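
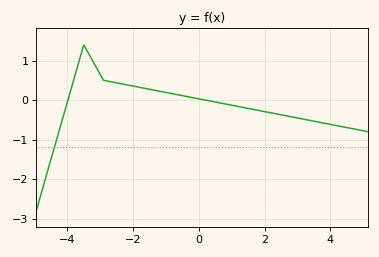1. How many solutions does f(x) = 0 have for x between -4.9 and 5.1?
2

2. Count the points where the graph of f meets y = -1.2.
1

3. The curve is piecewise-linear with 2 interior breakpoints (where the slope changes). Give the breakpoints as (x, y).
(-3.5, 1.4); (-2.9, 0.5)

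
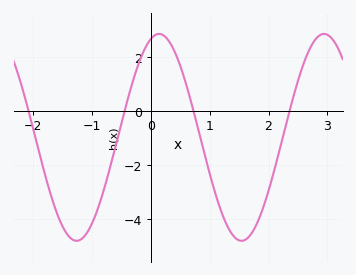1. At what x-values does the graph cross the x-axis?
-2.08, -0.45, 0.727, 2.36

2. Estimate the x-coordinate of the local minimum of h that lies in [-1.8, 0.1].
-1.26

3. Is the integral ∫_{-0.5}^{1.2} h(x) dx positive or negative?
positive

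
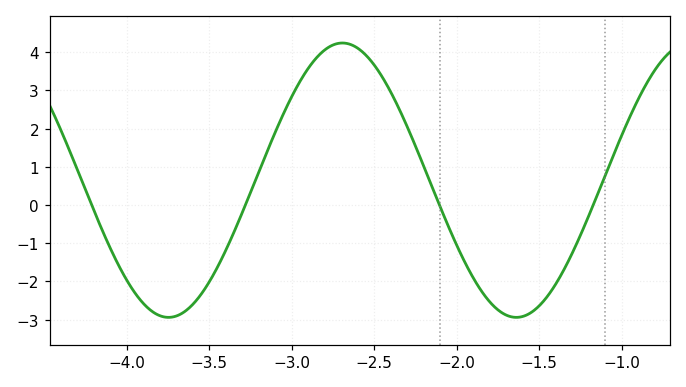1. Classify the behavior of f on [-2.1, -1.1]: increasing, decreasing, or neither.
neither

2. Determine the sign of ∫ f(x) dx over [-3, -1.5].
positive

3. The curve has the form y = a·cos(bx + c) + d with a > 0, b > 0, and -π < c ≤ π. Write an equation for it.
y = 3.59cos(2.98x + 1.74) + 0.65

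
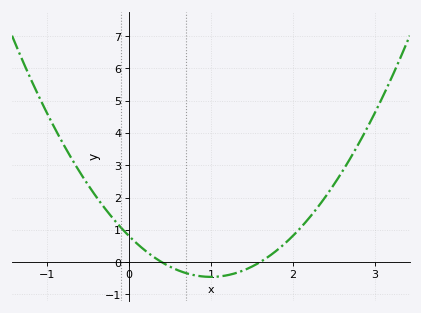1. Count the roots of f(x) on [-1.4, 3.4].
2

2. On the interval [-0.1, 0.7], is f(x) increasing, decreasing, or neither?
decreasing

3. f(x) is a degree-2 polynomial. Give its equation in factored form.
y = 1.27(x - 0.4)(x - 1.6)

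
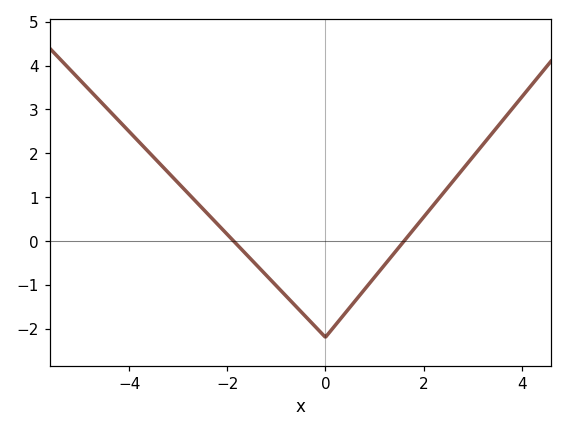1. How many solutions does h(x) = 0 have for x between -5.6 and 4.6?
2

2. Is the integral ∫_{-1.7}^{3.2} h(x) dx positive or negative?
negative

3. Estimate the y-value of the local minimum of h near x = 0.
-2.2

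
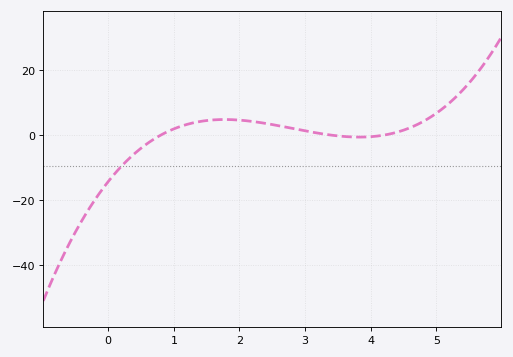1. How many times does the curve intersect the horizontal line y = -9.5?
1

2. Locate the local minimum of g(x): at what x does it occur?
3.8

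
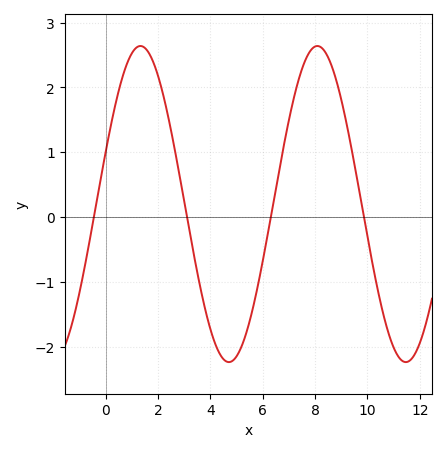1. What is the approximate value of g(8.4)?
2.5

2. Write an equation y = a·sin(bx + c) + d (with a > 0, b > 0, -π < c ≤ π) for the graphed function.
y = 2.44sin(0.93x + 0.33) + 0.2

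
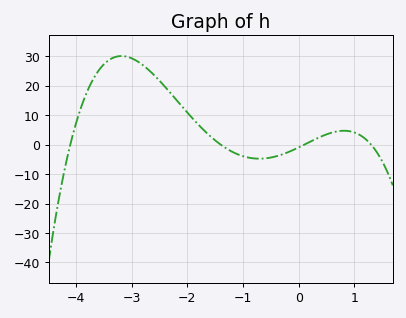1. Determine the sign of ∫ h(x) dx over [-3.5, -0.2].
positive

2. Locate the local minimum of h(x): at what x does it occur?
-0.708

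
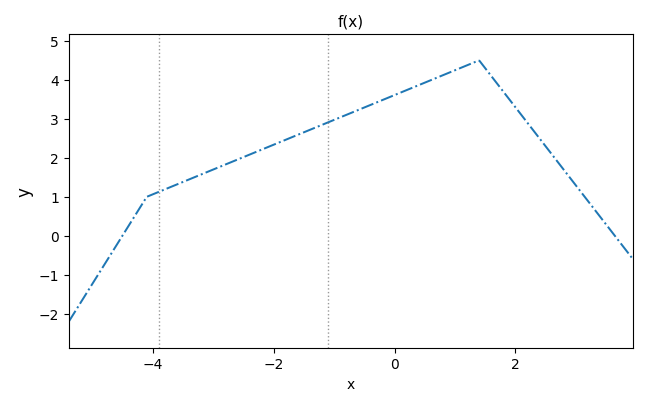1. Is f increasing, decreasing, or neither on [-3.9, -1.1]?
increasing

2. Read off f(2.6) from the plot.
2.1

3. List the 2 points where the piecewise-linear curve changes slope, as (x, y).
(-4.1, 1); (1.4, 4.5)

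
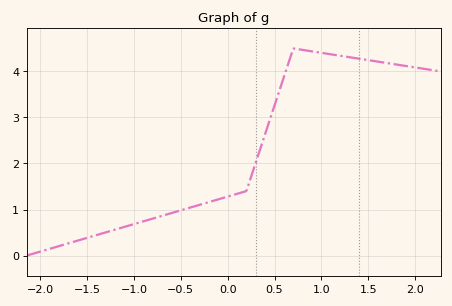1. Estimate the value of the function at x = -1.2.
0.6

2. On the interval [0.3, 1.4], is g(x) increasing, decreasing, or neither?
neither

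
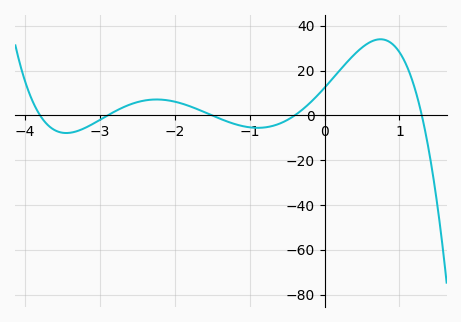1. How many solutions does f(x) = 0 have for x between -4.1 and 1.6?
5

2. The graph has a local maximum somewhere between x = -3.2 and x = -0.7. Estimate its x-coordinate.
-2.2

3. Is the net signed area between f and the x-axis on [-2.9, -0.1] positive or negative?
positive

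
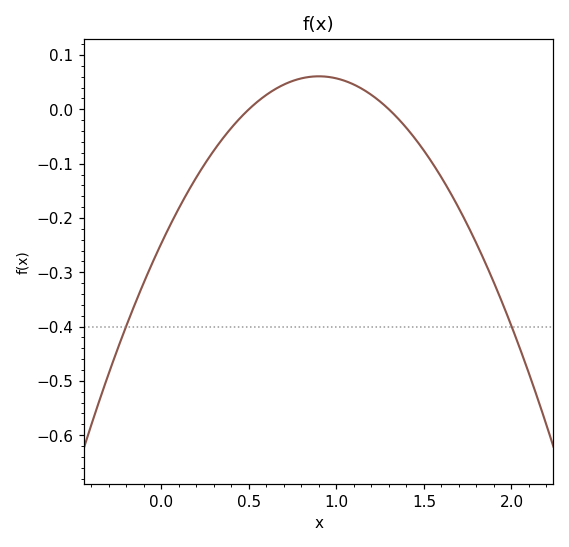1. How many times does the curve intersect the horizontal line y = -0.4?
2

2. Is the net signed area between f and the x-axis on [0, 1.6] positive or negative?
negative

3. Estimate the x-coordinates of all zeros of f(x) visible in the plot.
0.5, 1.3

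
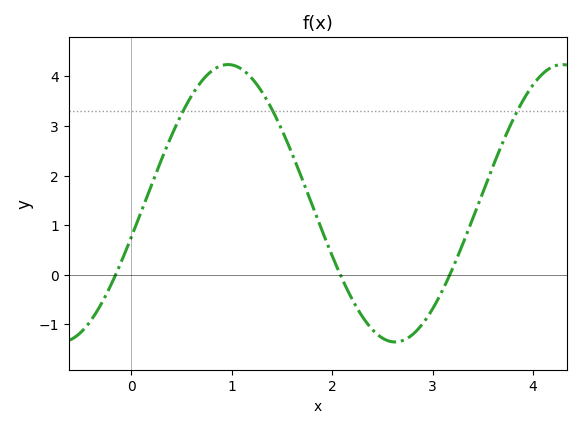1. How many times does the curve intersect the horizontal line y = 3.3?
3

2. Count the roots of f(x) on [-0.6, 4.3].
3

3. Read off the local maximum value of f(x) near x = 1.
4.2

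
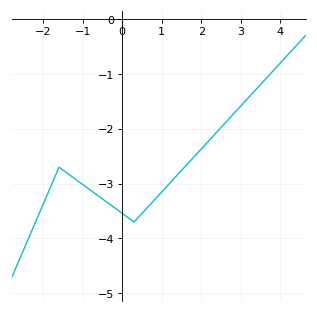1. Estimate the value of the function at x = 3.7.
-1.04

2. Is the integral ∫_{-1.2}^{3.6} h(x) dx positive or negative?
negative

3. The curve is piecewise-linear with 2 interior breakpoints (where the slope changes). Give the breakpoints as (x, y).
(-1.6, -2.7); (0.3, -3.7)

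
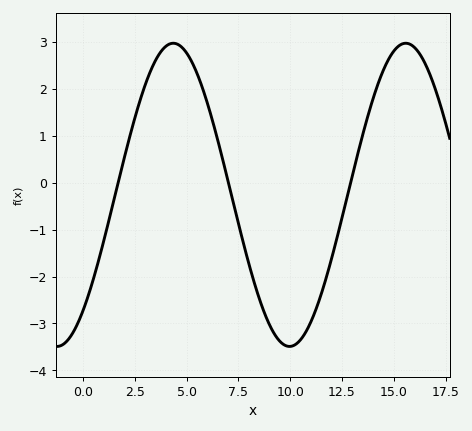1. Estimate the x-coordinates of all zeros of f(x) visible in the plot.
1.5, 7, 13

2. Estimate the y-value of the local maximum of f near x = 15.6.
3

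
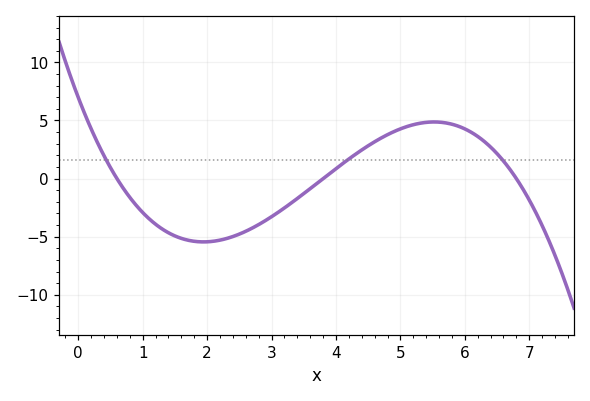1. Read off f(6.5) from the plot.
2.15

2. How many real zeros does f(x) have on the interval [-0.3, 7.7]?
3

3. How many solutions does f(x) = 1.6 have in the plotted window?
3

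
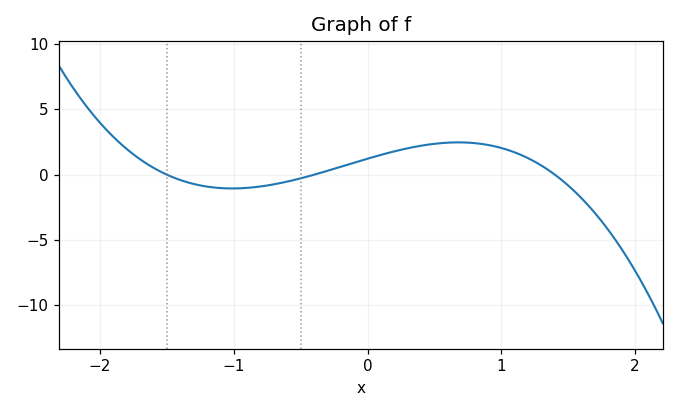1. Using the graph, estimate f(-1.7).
1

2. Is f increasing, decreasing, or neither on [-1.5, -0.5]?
neither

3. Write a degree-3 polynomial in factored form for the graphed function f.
y = -1.46(x + 1.5)(x + 0.4)(x - 1.4)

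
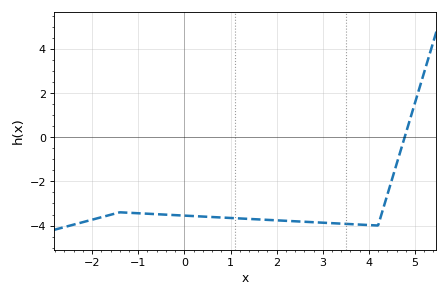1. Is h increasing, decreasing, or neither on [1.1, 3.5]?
decreasing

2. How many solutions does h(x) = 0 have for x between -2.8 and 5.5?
1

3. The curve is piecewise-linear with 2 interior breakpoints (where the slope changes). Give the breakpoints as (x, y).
(-1.4, -3.4); (4.2, -4)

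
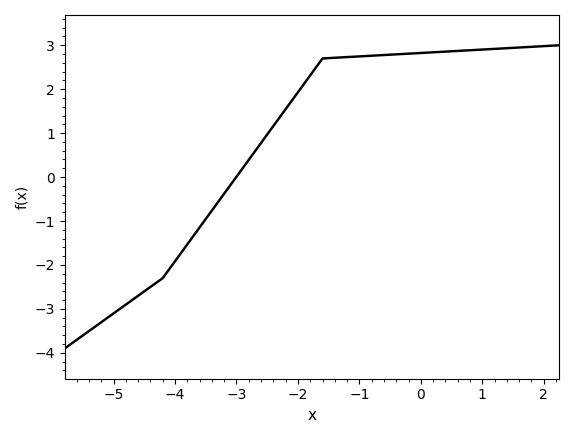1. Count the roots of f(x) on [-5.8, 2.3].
1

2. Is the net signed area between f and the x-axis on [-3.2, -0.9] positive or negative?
positive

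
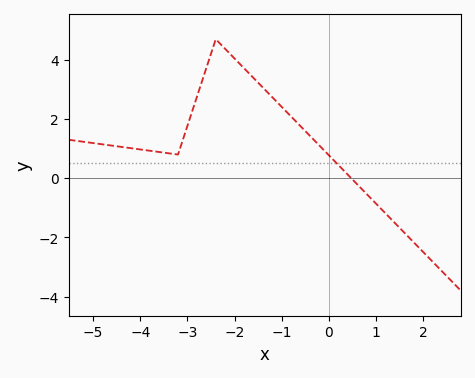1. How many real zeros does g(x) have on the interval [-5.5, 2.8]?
1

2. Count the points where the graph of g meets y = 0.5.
1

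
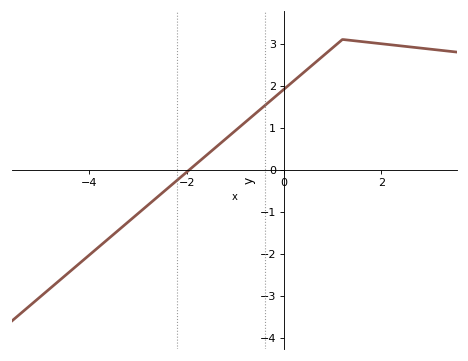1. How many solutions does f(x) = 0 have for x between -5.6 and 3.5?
1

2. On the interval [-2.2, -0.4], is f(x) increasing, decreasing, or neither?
increasing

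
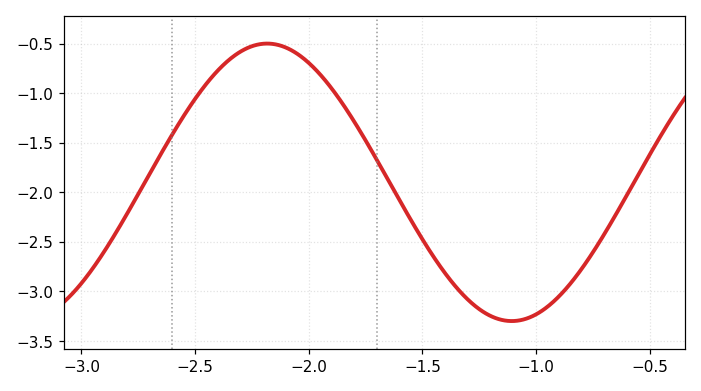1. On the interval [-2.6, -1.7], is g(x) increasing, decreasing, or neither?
neither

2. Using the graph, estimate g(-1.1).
-3.3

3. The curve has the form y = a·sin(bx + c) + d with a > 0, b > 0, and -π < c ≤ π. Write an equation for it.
y = 1.4sin(2.92x + 1.66) - 1.9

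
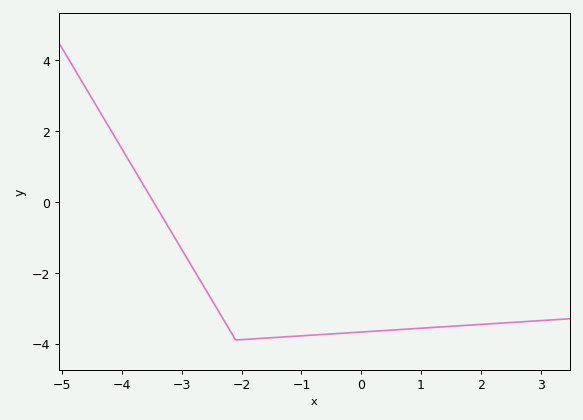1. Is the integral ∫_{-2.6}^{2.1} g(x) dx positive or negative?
negative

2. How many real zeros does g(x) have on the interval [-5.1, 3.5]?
1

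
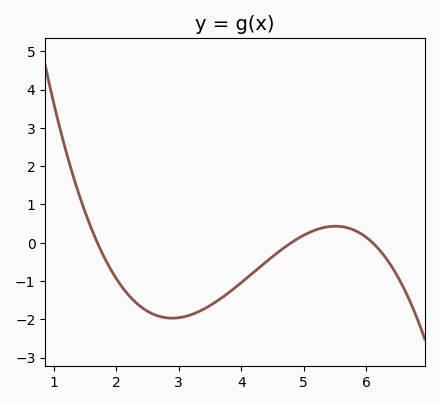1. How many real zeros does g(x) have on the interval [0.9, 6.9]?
3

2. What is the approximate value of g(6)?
0.1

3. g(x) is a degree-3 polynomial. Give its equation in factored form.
y = -0.27(x - 1.7)(x - 4.8)(x - 6.1)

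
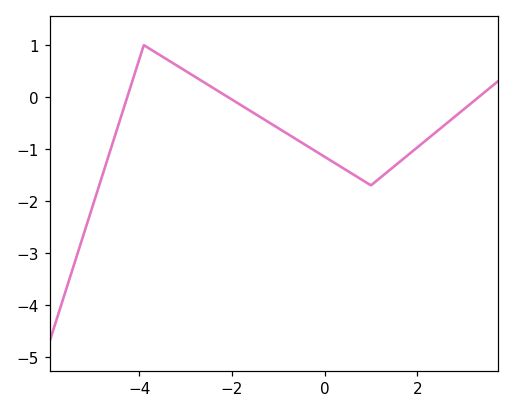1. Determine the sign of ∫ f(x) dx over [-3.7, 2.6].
negative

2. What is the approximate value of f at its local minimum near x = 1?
-1.7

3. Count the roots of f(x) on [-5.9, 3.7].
3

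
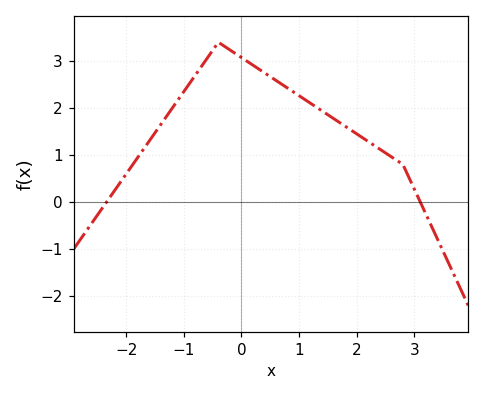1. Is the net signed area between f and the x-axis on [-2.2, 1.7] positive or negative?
positive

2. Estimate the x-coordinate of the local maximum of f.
-0.398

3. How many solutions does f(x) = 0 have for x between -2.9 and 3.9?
2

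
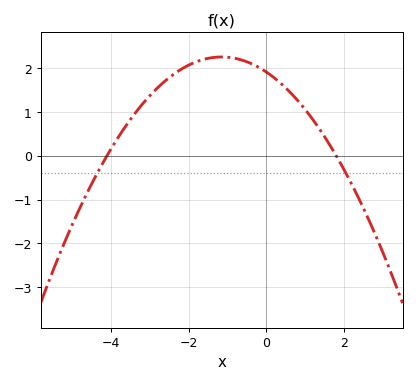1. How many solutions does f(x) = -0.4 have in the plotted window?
2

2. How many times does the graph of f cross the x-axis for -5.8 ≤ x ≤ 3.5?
2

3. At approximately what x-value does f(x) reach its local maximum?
-1.2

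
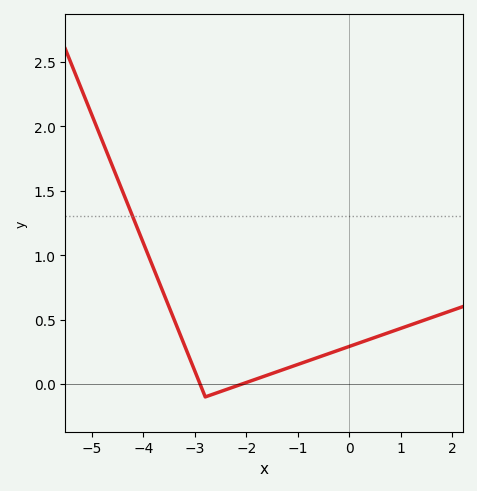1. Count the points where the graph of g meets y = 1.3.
1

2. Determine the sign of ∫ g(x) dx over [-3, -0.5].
positive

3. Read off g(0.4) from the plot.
0.35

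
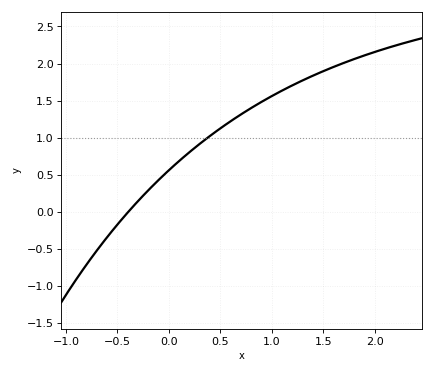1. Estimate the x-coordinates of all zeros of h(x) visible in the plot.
-0.4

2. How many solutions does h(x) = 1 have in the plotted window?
1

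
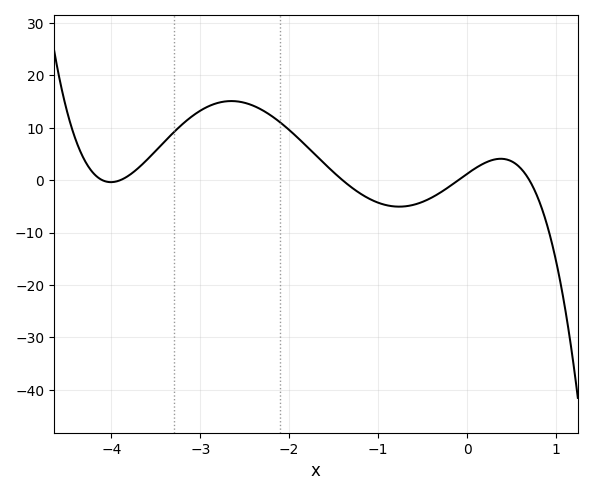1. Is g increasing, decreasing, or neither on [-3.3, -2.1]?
neither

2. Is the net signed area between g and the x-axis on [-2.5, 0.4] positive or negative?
positive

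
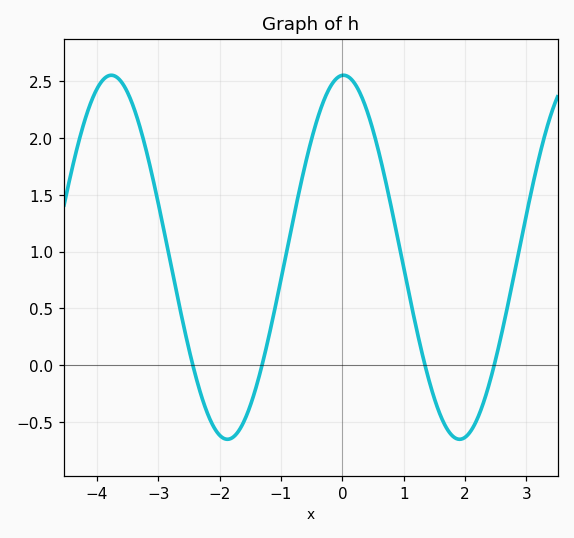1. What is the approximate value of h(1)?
0.857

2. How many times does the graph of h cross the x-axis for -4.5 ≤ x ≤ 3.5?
4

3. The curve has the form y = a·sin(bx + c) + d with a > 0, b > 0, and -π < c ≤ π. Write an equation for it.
y = 1.6sin(1.66x + 1.54) + 0.95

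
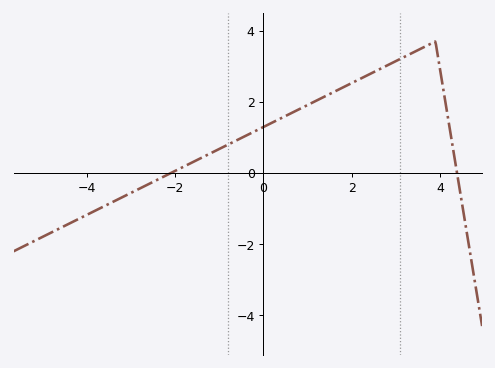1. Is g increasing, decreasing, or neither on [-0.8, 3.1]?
increasing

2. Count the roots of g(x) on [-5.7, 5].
2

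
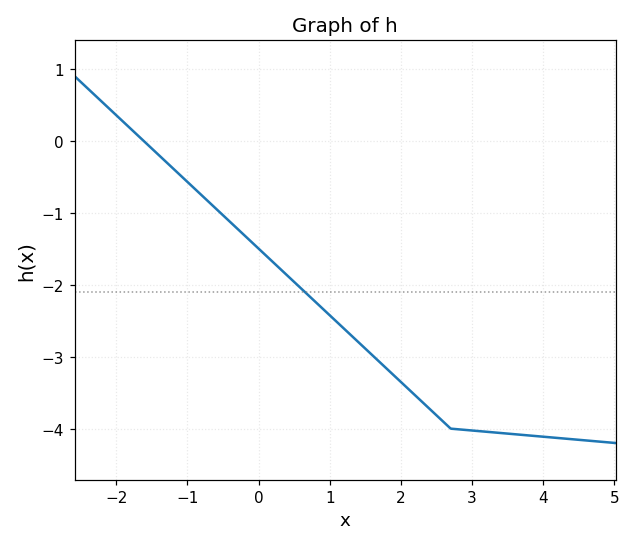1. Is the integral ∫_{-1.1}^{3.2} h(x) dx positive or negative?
negative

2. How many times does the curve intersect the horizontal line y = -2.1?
1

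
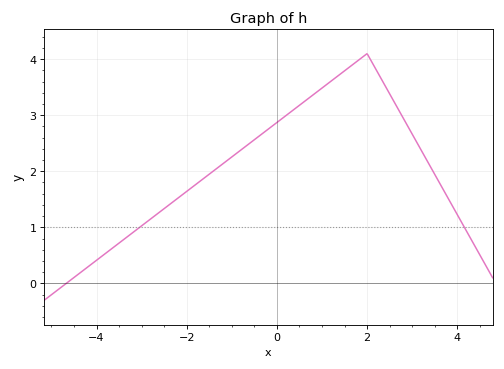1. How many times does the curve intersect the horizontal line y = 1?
2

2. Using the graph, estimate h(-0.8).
2.38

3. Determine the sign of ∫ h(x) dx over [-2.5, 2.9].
positive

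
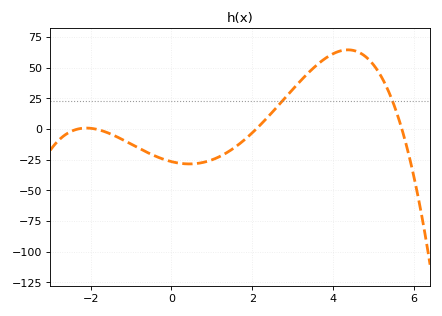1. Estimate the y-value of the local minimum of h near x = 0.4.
-30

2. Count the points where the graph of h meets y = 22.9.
2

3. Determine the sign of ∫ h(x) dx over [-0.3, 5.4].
positive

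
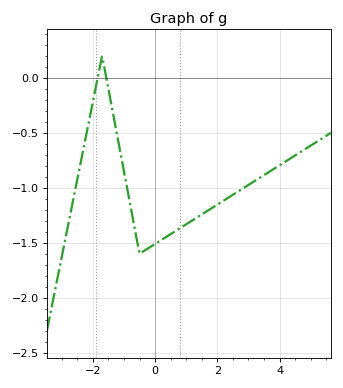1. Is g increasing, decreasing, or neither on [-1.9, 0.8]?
neither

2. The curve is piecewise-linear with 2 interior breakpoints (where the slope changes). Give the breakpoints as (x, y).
(-1.7, 0.2); (-0.5, -1.6)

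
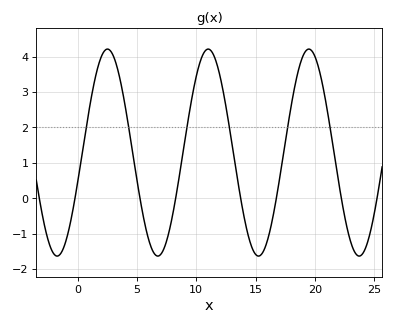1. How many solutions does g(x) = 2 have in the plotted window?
6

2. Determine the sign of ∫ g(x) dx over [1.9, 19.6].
positive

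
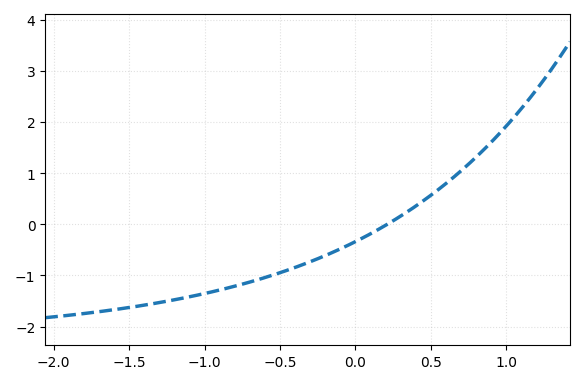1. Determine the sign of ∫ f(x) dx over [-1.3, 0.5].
negative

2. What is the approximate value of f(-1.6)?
-1.67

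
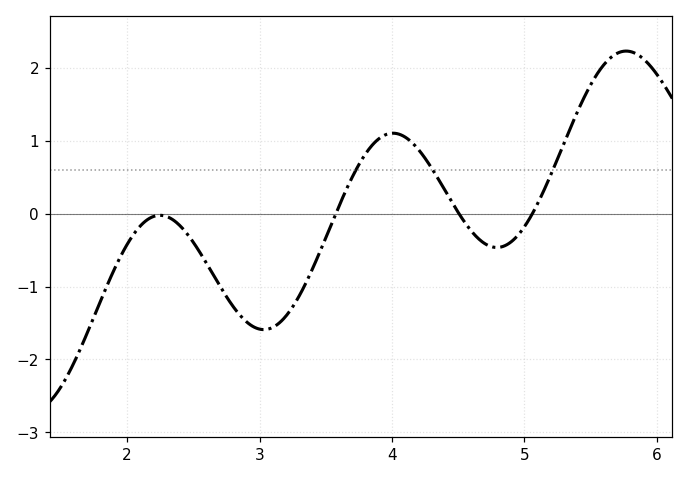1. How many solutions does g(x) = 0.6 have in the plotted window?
3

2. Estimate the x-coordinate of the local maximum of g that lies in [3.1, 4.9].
4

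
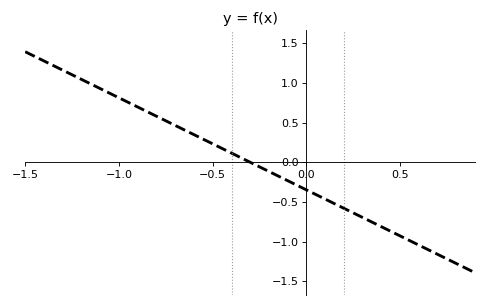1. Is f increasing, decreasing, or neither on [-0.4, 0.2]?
decreasing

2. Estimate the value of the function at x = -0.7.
0.45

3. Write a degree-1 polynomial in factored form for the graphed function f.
y = -1.16(x + 0.3)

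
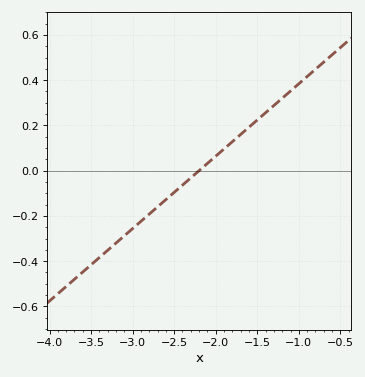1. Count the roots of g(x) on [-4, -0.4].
1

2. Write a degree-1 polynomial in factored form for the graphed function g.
y = 0.32(x + 2.2)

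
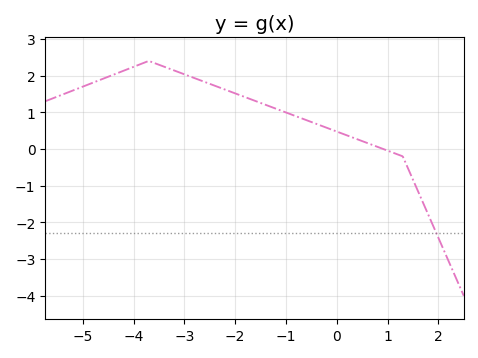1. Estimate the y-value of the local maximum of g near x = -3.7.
2.4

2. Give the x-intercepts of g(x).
0.915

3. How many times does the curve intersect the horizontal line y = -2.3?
1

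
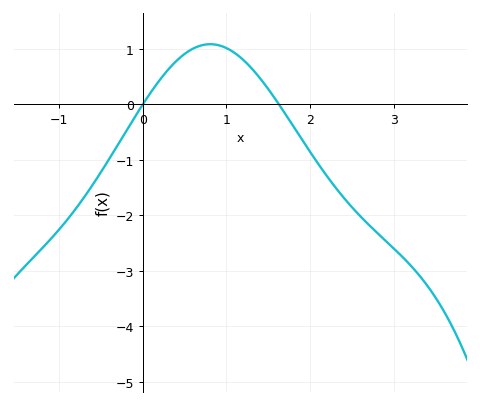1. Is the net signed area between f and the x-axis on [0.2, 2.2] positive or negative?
positive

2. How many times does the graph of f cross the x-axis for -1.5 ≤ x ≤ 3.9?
2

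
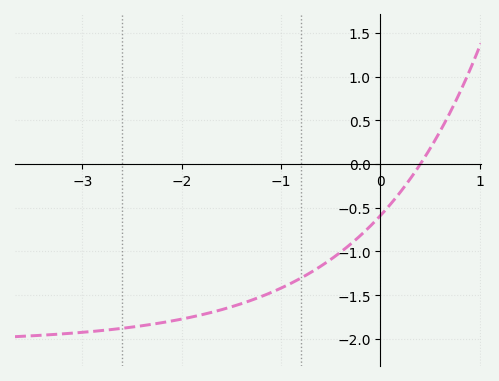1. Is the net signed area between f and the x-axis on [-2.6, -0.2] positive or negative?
negative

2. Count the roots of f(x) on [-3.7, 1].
1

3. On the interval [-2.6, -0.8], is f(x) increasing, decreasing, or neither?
increasing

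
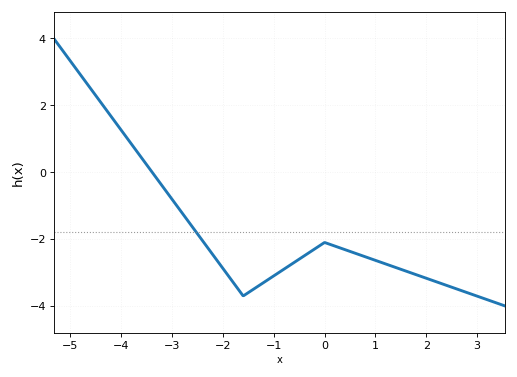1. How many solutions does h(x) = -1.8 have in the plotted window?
1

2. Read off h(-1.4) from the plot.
-3.6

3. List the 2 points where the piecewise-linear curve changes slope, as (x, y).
(-1.6, -3.7); (0, -2.1)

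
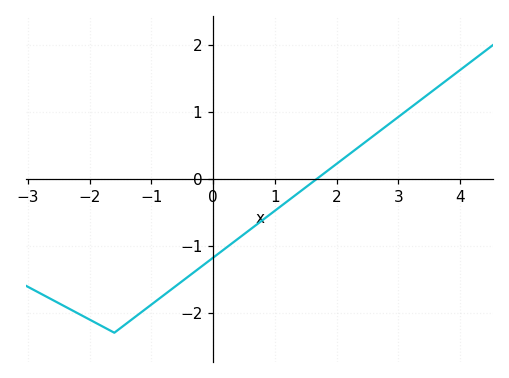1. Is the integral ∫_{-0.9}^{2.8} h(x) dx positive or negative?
negative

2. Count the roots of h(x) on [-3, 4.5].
1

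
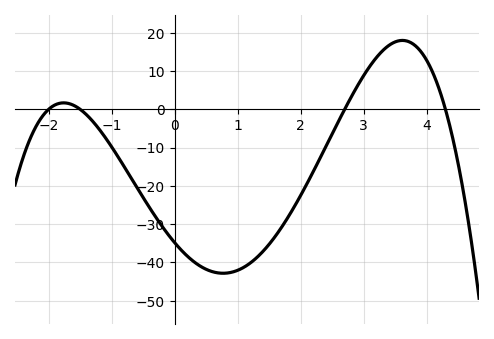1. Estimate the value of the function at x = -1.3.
-3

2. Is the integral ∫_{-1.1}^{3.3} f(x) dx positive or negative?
negative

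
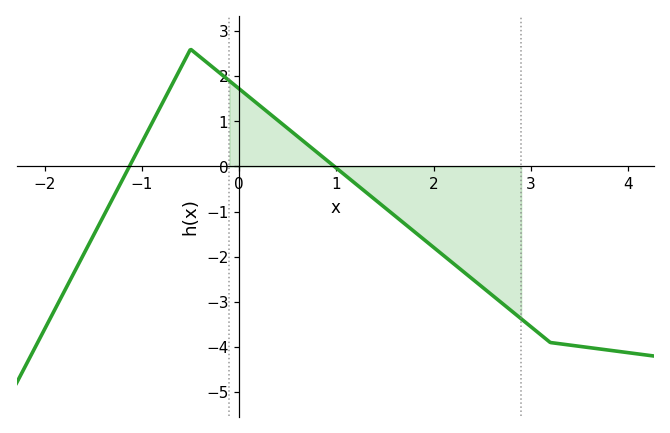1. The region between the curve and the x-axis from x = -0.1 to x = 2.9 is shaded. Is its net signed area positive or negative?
negative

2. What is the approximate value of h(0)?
1.72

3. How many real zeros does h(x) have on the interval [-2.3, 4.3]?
2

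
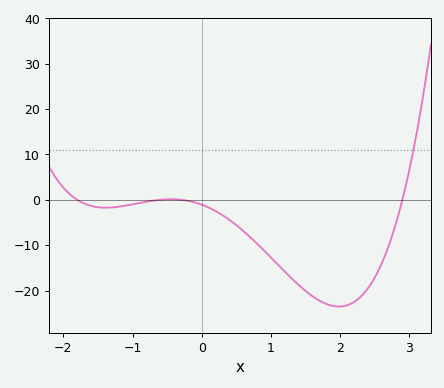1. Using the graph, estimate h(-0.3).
0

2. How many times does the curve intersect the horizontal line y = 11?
1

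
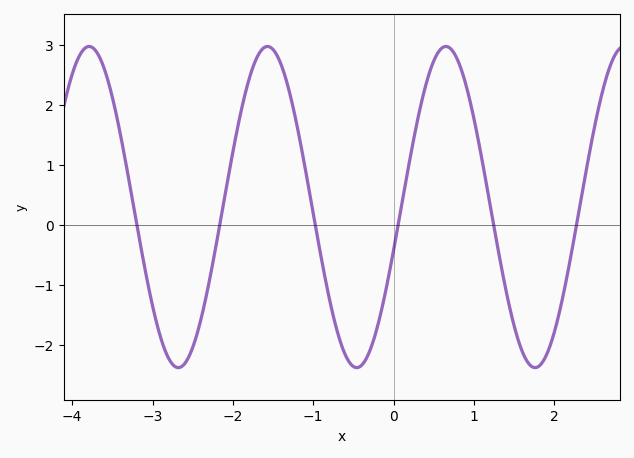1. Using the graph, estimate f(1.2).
0.346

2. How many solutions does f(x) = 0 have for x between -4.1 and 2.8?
6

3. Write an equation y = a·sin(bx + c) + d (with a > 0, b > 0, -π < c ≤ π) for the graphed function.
y = 2.68sin(2.83x - 0.272) + 0.3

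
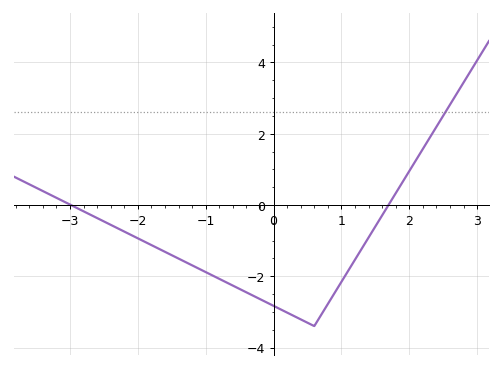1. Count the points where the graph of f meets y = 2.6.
1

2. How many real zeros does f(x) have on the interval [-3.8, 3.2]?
2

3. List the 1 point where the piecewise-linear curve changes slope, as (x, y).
(0.6, -3.4)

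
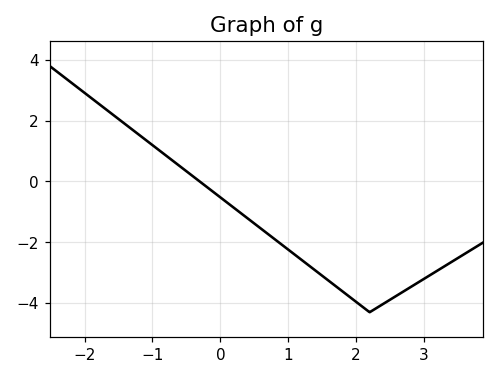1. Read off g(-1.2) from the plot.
1.6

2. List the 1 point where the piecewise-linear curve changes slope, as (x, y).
(2.2, -4.3)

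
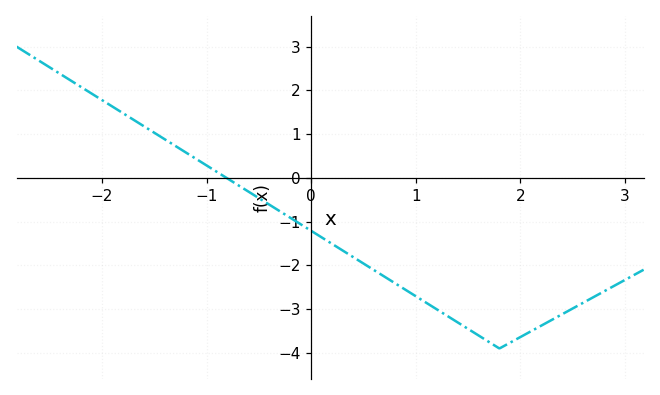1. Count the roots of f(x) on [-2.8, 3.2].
1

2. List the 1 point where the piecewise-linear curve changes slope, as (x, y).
(1.8, -3.9)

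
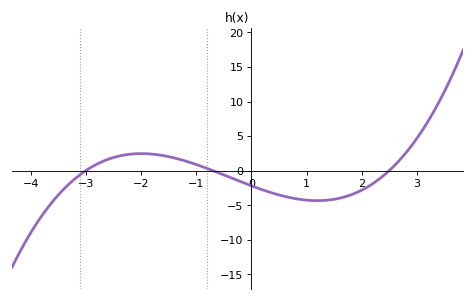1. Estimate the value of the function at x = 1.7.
-4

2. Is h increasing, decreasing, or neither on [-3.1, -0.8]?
neither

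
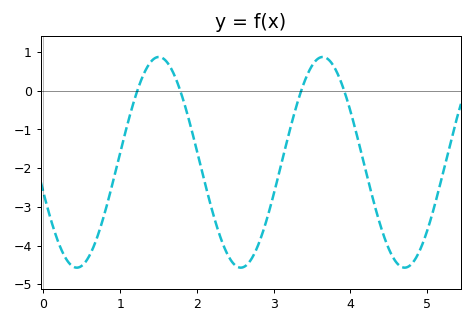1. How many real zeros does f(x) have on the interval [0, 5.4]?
4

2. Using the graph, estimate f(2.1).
-2.3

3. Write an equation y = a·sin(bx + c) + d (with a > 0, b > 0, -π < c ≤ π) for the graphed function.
y = 2.72sin(2.9x - 2.9) - 1.85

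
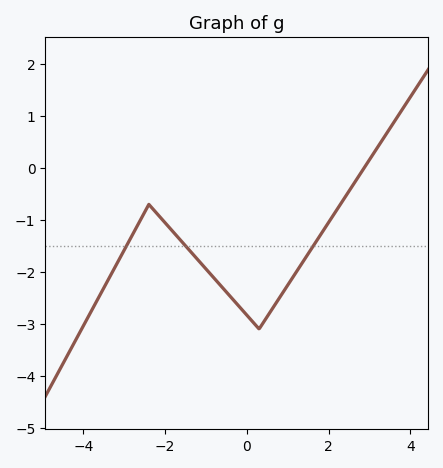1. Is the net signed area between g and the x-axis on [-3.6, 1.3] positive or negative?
negative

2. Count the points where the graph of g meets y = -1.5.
3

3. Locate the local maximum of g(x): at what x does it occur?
-2.4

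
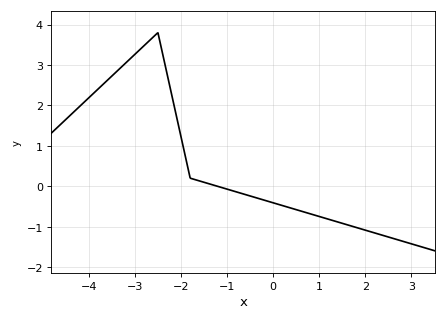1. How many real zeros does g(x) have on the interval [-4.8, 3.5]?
1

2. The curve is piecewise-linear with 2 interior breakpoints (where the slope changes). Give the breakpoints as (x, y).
(-2.5, 3.8); (-1.8, 0.2)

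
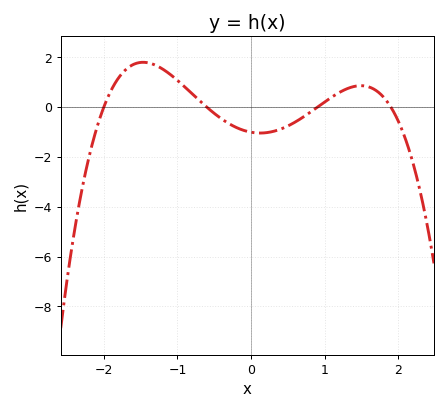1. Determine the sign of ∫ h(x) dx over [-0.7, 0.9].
negative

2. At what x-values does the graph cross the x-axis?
-2, -0.6, 0.9, 1.9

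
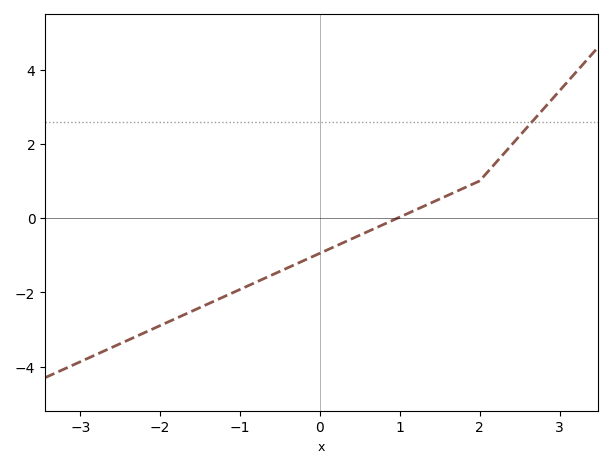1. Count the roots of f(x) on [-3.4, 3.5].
1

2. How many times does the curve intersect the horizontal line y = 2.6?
1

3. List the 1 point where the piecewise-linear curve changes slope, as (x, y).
(2, 1)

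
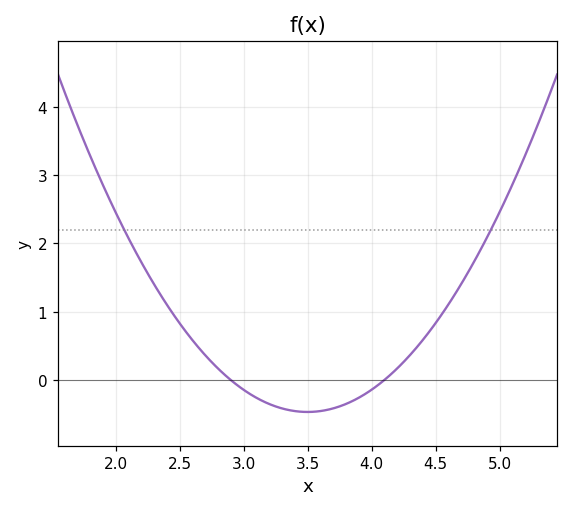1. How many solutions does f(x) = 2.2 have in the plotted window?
2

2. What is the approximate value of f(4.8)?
1.7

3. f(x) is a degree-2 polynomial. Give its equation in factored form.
y = 1.3(x - 2.9)(x - 4.1)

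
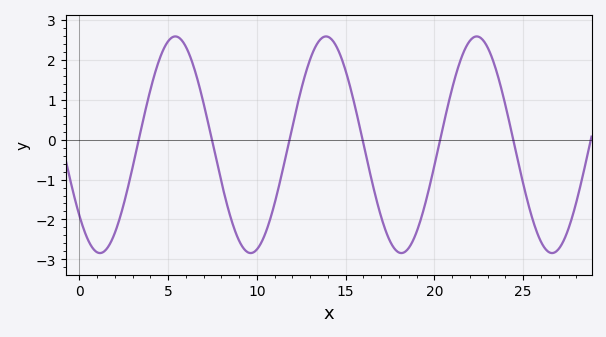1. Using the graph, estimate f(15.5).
0.889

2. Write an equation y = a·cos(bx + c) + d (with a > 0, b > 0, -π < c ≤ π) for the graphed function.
y = 2.71cos(0.74x + 2.28) - 0.13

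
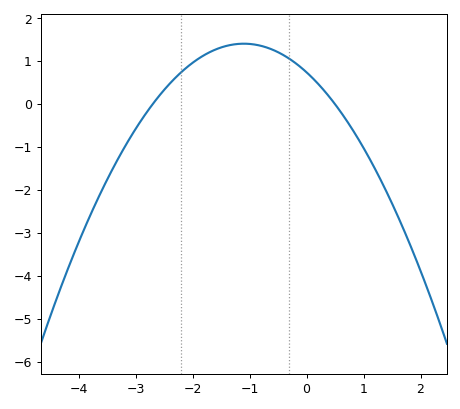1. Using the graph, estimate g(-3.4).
-1.5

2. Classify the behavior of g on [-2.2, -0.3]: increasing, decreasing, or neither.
neither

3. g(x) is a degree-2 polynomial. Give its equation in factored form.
y = -0.55(x + 2.7)(x - 0.5)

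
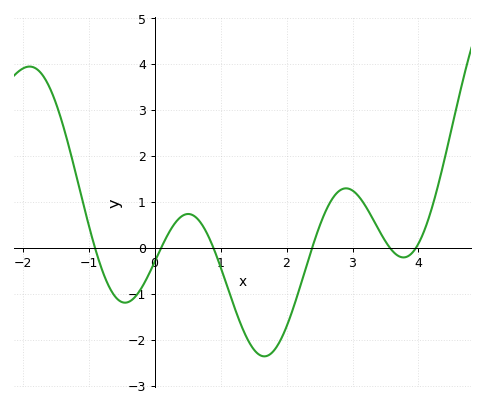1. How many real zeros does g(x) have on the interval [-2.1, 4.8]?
6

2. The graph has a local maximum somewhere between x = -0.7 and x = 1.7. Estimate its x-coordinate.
0.51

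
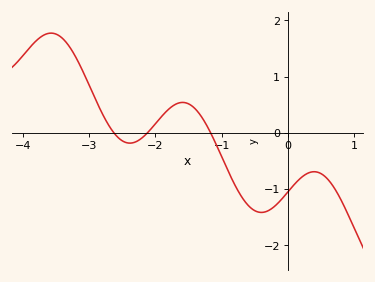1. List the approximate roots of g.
-2.63, -2.12, -1.17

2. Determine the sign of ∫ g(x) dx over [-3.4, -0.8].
positive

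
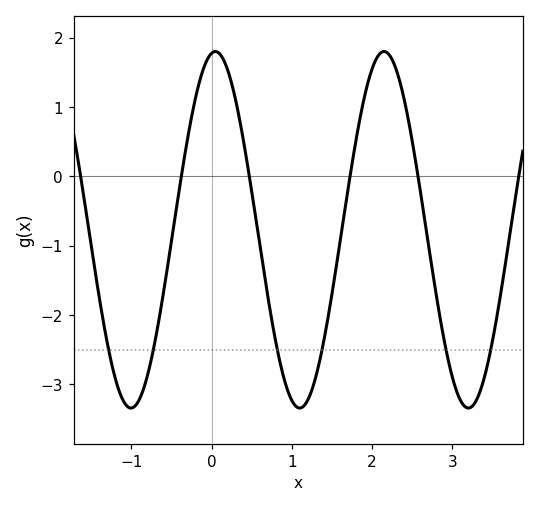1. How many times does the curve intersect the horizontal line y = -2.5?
6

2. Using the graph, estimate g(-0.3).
0.538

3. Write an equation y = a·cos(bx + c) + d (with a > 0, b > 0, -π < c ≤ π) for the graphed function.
y = 2.57cos(2.99x - 0.14) - 0.77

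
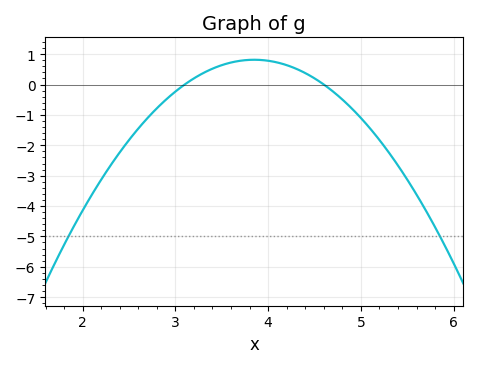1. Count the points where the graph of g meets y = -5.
2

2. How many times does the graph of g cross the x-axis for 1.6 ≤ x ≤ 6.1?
2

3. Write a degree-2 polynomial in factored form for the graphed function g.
y = -1.45(x - 3.1)(x - 4.6)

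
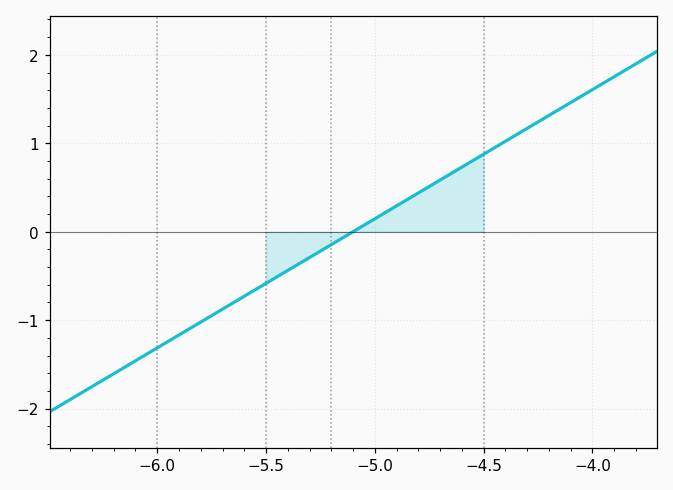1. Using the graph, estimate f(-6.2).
-1.6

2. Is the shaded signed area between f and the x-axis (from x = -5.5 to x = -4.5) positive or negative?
positive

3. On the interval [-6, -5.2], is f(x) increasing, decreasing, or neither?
increasing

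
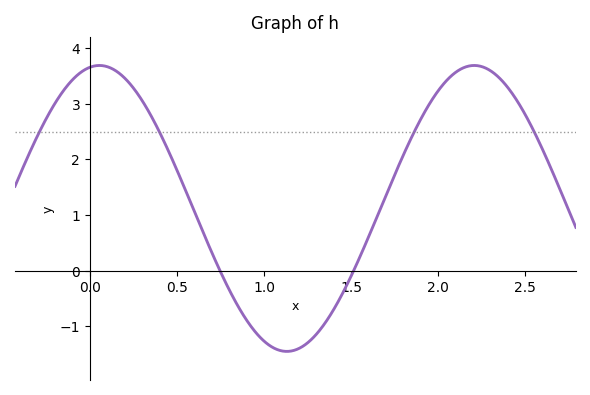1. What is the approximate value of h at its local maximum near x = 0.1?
3.69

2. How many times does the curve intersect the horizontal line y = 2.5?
4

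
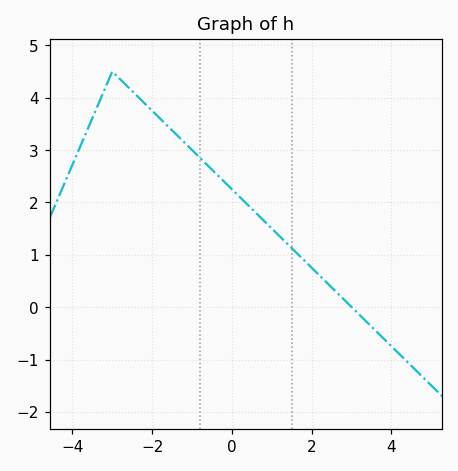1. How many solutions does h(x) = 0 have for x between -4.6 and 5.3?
1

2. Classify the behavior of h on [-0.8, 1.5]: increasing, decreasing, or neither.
decreasing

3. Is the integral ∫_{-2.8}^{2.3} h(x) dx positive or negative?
positive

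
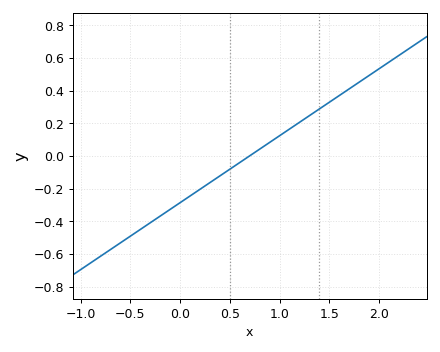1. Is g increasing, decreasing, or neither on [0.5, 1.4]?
increasing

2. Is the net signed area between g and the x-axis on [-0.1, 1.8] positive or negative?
positive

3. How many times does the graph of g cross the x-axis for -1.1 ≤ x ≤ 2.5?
1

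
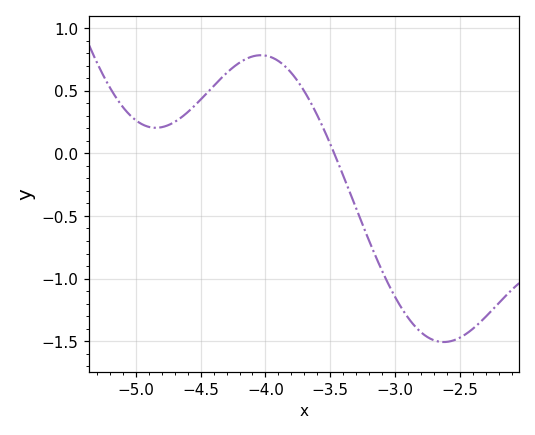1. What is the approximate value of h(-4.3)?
0.65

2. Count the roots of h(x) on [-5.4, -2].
1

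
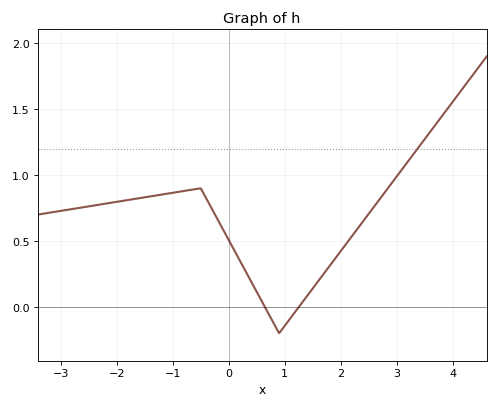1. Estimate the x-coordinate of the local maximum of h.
-0.503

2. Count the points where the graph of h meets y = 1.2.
1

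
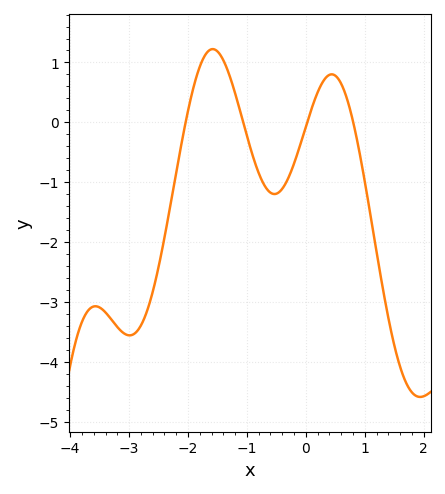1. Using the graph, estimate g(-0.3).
-0.9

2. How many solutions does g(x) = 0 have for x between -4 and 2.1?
4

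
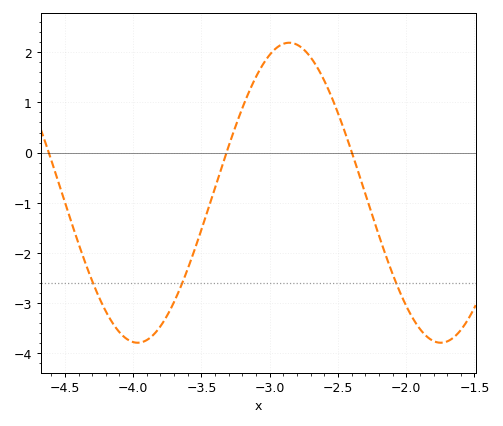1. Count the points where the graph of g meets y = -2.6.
3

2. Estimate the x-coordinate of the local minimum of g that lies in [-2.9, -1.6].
-1.75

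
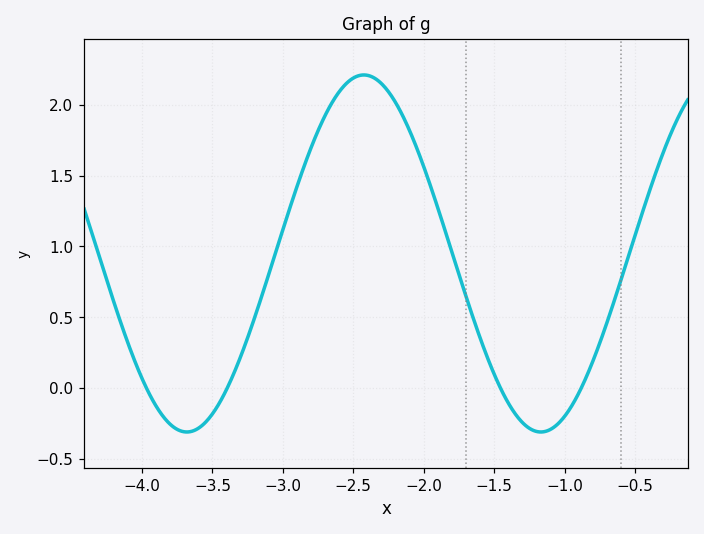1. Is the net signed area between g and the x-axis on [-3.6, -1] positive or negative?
positive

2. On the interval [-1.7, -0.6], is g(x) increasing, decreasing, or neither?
neither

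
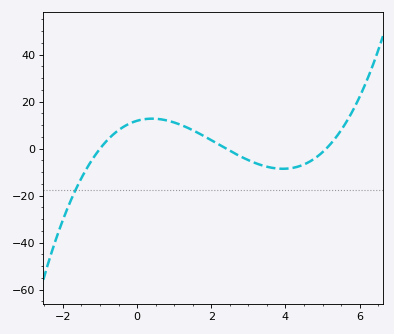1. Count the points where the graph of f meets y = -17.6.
1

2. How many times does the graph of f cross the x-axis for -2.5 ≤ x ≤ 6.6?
3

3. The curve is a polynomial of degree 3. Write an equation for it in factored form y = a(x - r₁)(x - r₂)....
y = 0.97(x + 1)(x - 2.4)(x - 5.1)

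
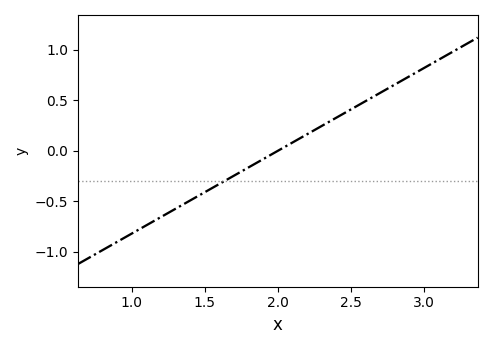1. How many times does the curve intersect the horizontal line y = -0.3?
1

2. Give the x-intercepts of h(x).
2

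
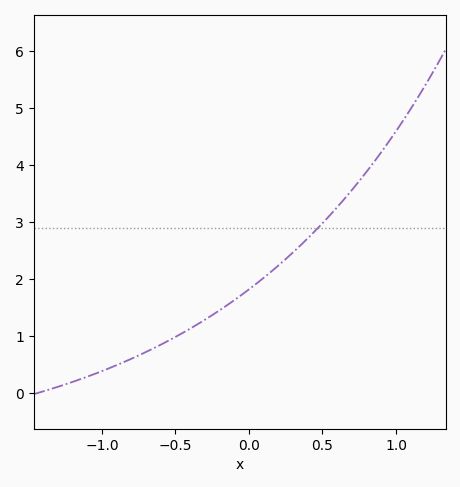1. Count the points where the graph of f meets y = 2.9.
1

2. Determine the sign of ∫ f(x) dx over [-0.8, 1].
positive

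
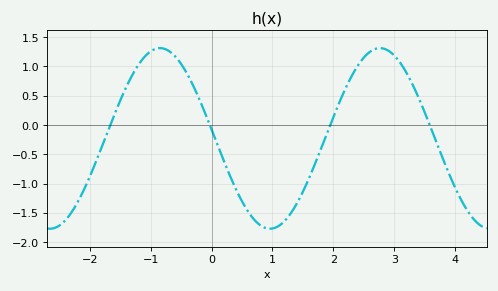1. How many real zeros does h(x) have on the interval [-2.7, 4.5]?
4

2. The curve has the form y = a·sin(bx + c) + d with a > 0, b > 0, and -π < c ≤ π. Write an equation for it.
y = 1.54sin(1.74x + 3.04) - 0.23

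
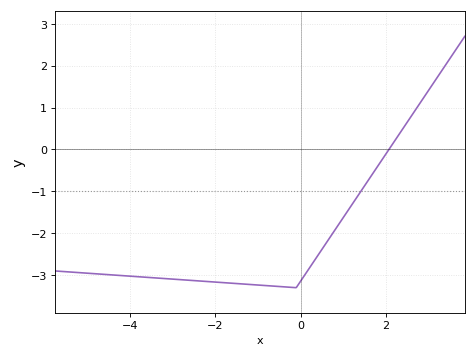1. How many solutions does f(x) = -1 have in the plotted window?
1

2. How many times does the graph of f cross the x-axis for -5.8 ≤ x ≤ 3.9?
1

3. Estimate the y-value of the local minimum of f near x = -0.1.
-3.3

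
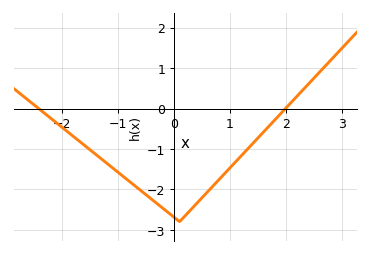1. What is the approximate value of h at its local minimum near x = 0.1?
-2.8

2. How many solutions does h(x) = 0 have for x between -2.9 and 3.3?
2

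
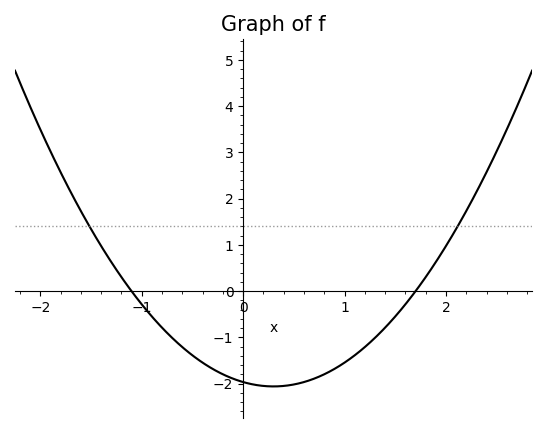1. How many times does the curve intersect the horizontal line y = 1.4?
2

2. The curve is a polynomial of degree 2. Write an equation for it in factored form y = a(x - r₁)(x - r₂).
y = 1.05(x + 1.1)(x - 1.7)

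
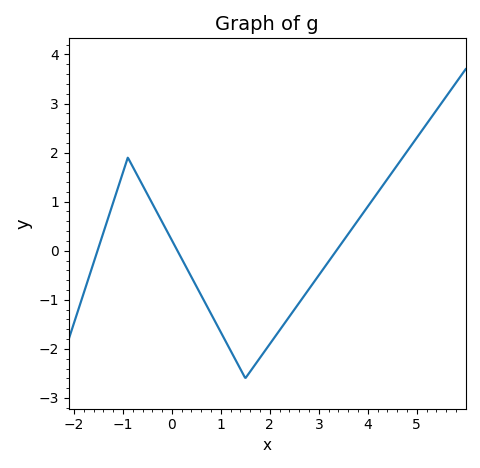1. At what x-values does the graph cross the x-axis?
-1.6, 0.2, 3.4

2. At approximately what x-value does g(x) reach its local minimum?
1.6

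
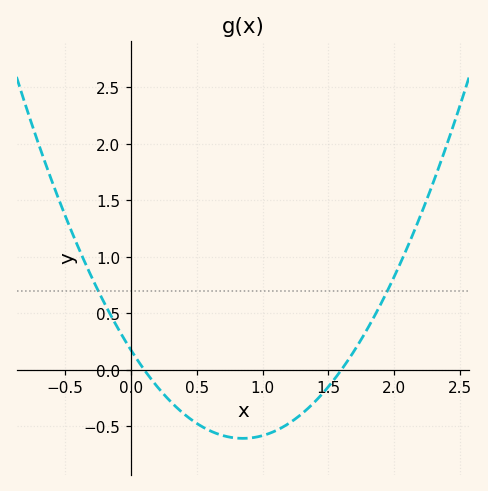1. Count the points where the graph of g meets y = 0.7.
2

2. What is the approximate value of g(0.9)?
-0.6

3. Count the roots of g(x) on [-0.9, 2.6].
2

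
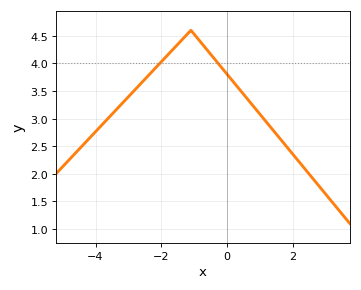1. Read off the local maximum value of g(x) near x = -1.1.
4.6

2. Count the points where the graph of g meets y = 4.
2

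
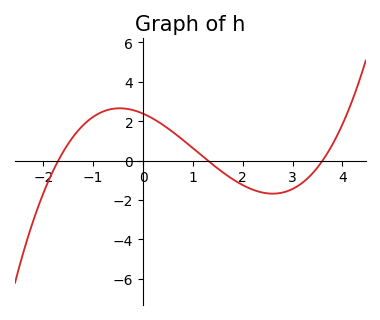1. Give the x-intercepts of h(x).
-1.7, 1.3, 3.6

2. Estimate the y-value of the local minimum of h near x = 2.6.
-1.68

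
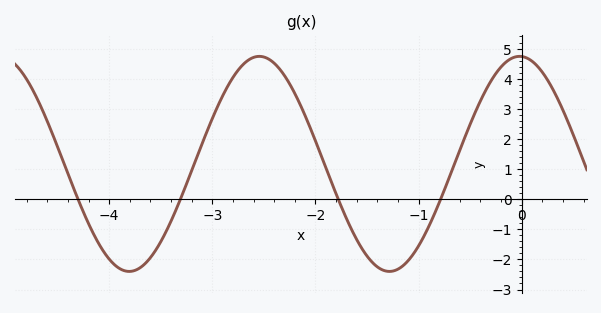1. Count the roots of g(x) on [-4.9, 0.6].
4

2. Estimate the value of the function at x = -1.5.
-1.9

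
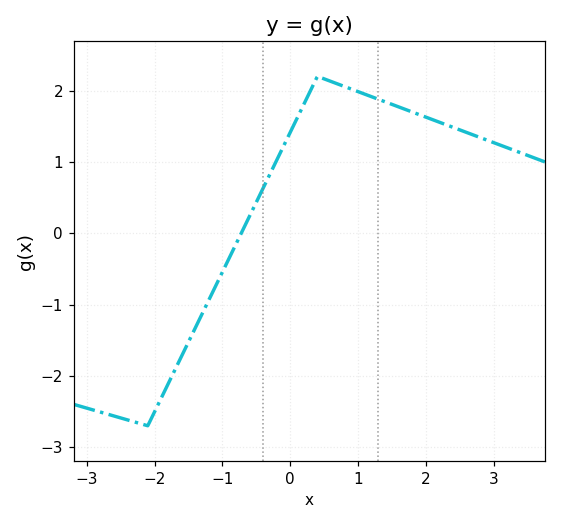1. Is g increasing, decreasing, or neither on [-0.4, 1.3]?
neither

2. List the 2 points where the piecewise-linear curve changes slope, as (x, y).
(-2.1, -2.7); (0.4, 2.2)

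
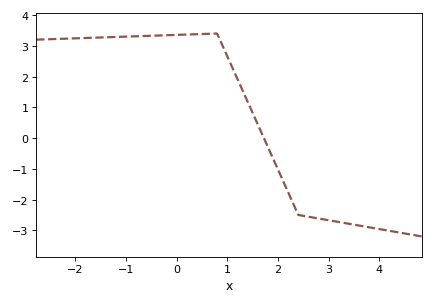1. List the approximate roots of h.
1.8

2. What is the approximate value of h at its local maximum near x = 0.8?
3.4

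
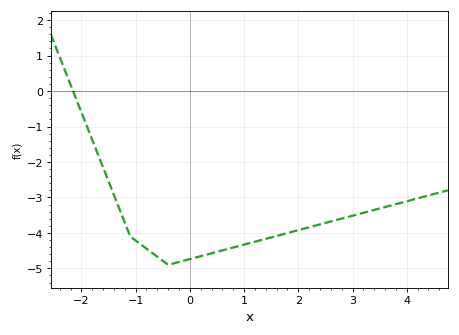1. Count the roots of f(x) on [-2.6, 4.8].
1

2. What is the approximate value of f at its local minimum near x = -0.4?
-4.9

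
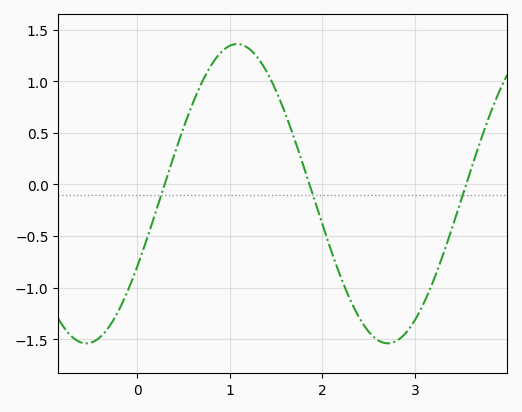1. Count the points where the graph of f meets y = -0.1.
3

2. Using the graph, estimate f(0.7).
0.99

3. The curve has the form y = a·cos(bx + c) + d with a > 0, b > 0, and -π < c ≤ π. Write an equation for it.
y = 1.45cos(1.93x - 2.08) - 0.09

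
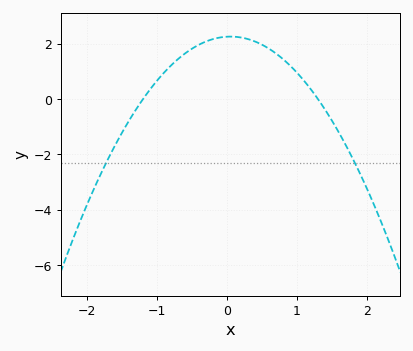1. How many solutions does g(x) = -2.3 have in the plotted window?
2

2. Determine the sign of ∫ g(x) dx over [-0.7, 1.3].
positive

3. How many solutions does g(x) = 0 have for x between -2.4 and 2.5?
2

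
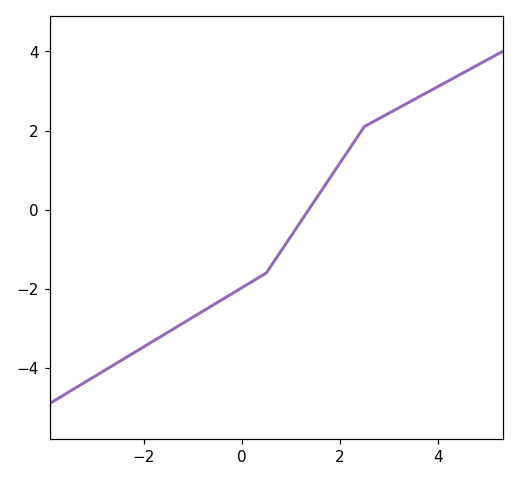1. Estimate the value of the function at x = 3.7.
2.91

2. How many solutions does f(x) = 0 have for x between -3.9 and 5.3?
1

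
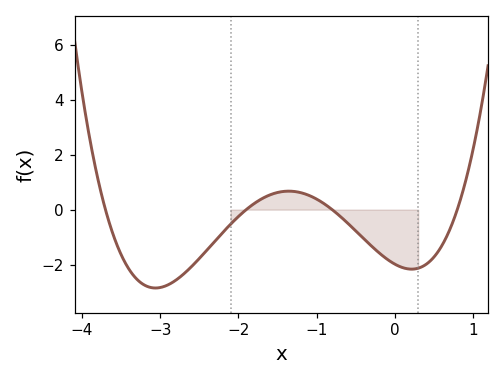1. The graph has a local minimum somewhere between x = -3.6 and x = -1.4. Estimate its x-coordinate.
-3.1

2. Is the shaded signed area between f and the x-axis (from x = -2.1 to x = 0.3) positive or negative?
negative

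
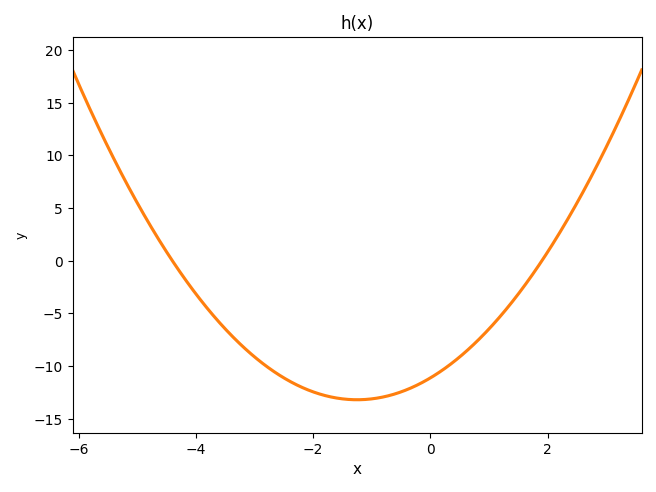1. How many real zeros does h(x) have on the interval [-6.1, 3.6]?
2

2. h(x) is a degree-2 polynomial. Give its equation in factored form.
y = 1.33(x + 4.4)(x - 1.9)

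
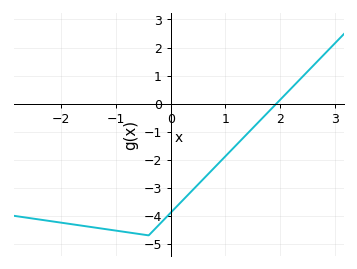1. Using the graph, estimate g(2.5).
1.14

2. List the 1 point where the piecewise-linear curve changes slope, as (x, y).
(-0.4, -4.7)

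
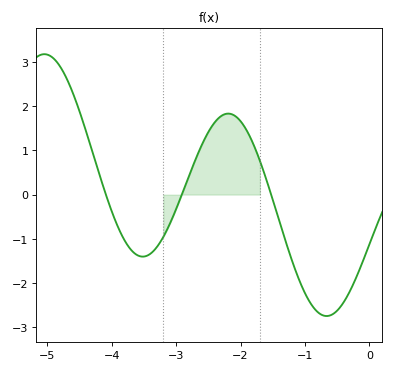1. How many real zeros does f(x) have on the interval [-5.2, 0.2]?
3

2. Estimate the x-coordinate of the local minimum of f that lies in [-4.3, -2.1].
-3.52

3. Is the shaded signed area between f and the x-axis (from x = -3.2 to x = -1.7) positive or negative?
positive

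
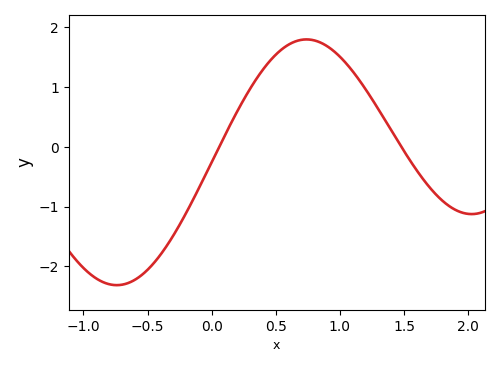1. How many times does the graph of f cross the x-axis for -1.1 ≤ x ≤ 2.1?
2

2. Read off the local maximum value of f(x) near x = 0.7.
1.8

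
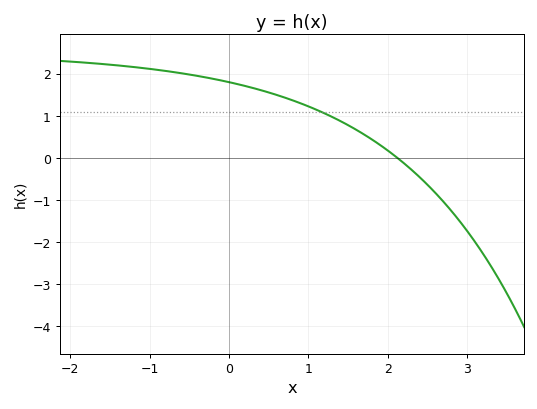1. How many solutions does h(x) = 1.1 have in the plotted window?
1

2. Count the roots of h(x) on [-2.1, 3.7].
1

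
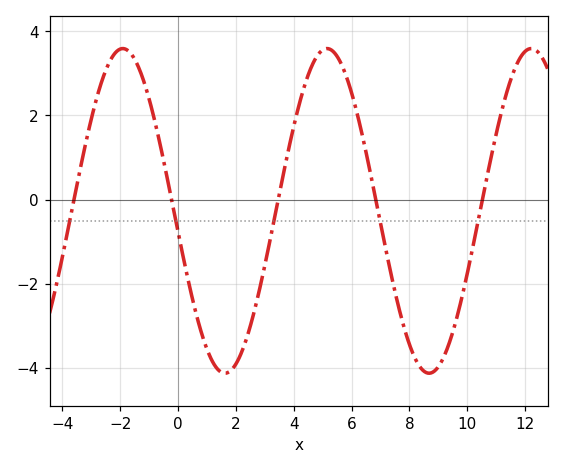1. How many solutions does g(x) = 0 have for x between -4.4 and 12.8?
5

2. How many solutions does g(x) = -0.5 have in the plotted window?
5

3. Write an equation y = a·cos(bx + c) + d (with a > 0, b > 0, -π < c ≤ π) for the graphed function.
y = 3.86cos(0.89x + 1.7) - 0.27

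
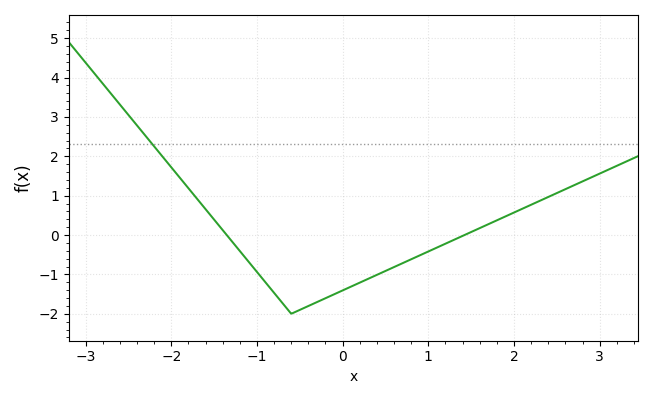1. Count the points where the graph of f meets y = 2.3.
1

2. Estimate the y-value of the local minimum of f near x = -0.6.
-2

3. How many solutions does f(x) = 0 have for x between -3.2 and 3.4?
2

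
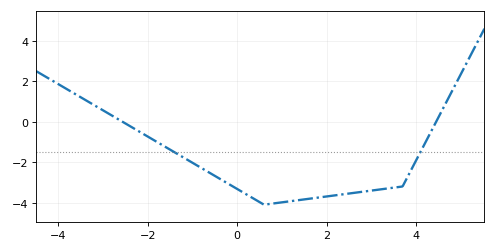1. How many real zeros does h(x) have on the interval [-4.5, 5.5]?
2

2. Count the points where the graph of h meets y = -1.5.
2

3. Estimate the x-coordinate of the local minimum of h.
0.6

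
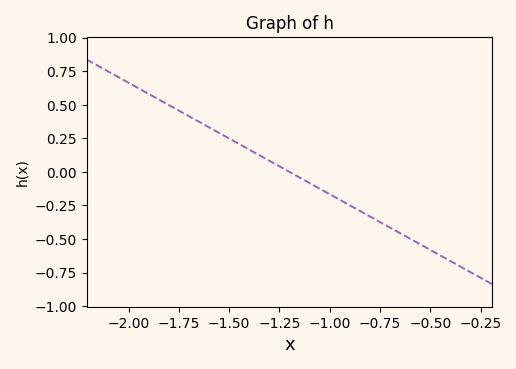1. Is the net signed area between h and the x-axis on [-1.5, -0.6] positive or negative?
negative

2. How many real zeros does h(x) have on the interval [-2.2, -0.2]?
1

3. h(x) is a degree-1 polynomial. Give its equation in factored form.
y = -0.83(x + 1.2)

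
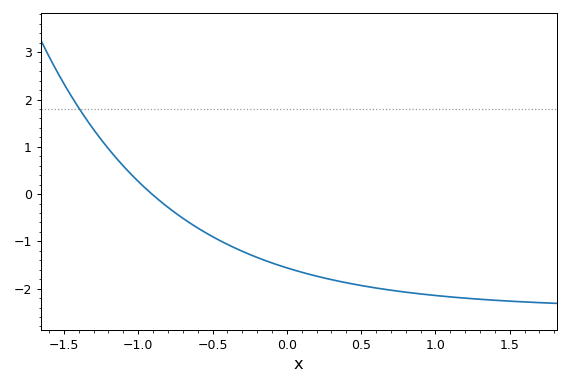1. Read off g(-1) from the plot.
0.269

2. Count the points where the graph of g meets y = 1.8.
1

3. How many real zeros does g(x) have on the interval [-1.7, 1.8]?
1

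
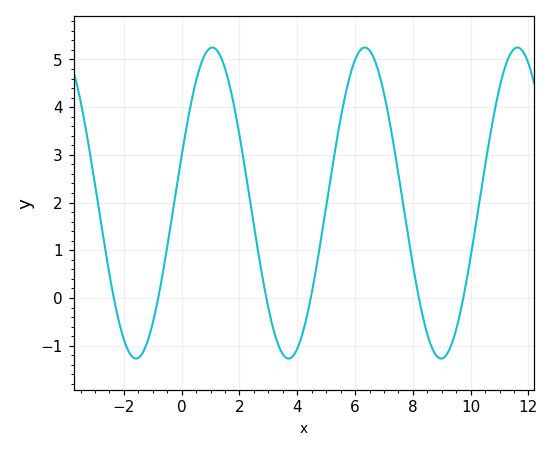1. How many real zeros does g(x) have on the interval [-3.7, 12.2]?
6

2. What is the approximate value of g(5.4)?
3.4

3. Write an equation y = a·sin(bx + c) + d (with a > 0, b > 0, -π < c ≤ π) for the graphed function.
y = 3.26sin(1.2x + 0.31) + 1.99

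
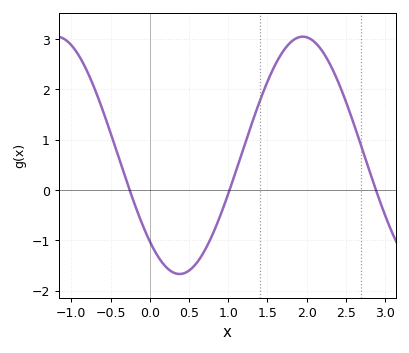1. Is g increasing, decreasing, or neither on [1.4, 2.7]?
neither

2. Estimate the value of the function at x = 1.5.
2.15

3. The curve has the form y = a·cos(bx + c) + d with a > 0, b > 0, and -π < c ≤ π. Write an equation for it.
y = 2.36cos(2x + 2.38) + 0.69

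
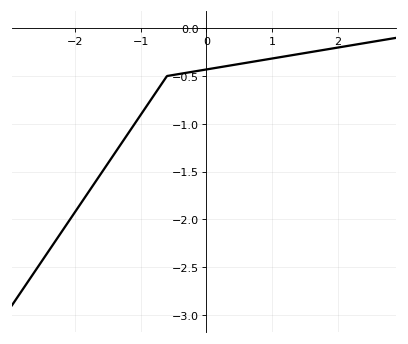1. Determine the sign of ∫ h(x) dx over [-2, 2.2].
negative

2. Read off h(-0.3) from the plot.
-0.466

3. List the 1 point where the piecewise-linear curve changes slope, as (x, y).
(-0.6, -0.5)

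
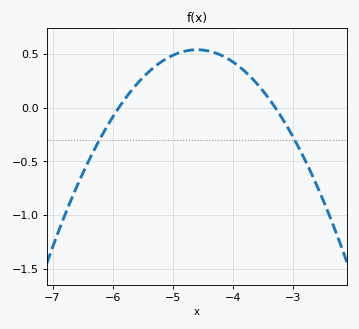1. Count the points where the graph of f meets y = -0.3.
2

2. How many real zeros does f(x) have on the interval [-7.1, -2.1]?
2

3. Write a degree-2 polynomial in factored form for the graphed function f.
y = -0.32(x + 5.9)(x + 3.3)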